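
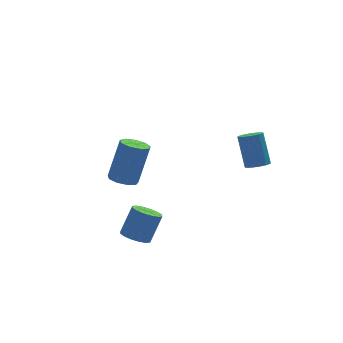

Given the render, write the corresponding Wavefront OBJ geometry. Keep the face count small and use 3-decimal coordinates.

v 3.848 -0.7 -0.069
v 4.248 -0.342 -0.314
v 4.312 0.558 1.104
v 3.912 0.2 1.349
v 3.978 -0.216 -0.381
v 4.041 0.683 1.036
v 3.673 -0.22 -0.365
v 3.737 0.679 1.053
v 3.415 -0.353 -0.269
v 3.478 0.546 1.148
v 3.273 -0.578 -0.12
v 3.337 0.321 1.298
v 3.285 -0.836 0.043
v 3.349 0.063 1.461
v 3.448 -1.058 0.176
v 3.512 -0.158 1.594
v 3.719 -1.183 0.244
v 3.782 -0.284 1.661
v 4.023 -1.179 0.227
v 4.087 -0.28 1.645
v 4.282 -1.046 0.132
v 4.345 -0.147 1.549
v 4.423 -0.821 -0.018
v 4.487 0.078 1.4
v 4.411 -0.563 -0.181
v 4.475 0.336 1.237
v -0.933 3.298 -2.376
v -0.559 2.672 -2.401
v 0.246 3.075 -0.449
v -0.127 3.702 -0.424
v -0.284 3.043 -2.591
v 0.522 3.446 -0.639
v -0.312 3.533 -2.681
v 0.493 3.936 -0.728
v -0.631 3.914 -2.628
v 0.175 4.317 -0.675
v -1.091 4.007 -2.457
v -0.285 4.41 -0.505
v -1.477 3.768 -2.249
v -0.671 4.171 -0.296
v -1.608 3.31 -2.1
v -0.803 3.713 -0.148
v -1.424 2.846 -2.08
v -0.618 3.249 -0.128
v -1.009 2.594 -2.199
v -0.204 2.997 -0.247
v -2.365 -1.318 -2.335
v -1.757 -1.522 -2.64
v -1.027 -1.185 -1.41
v -1.635 -0.982 -1.105
v -1.788 -1.164 -2.72
v -1.058 -0.828 -1.489
v -1.974 -0.848 -2.696
v -1.244 -0.512 -1.465
v -2.264 -0.658 -2.576
v -1.534 -0.321 -1.345
v -2.582 -0.644 -2.391
v -1.852 -0.308 -1.16
v -2.841 -0.812 -2.191
v -2.111 -0.475 -0.961
v -2.973 -1.115 -2.03
v -2.243 -0.778 -0.8
v -2.942 -1.472 -1.951
v -2.212 -1.136 -0.72
v -2.756 -1.788 -1.975
v -2.026 -1.452 -0.744
v -2.466 -1.979 -2.095
v -1.736 -1.642 -0.864
v -2.148 -1.992 -2.28
v -1.418 -1.656 -1.049
v -1.889 -1.825 -2.479
v -1.159 -1.488 -1.249
f 2 1 5
f 2 5 3
f 3 5 6
f 3 6 4
f 5 1 7
f 5 7 6
f 6 7 8
f 6 8 4
f 7 1 9
f 7 9 8
f 8 9 10
f 8 10 4
f 9 1 11
f 9 11 10
f 10 11 12
f 10 12 4
f 11 1 13
f 11 13 12
f 12 13 14
f 12 14 4
f 13 1 15
f 13 15 14
f 14 15 16
f 14 16 4
f 15 1 17
f 15 17 16
f 16 17 18
f 16 18 4
f 17 1 19
f 17 19 18
f 18 19 20
f 18 20 4
f 19 1 21
f 19 21 20
f 20 21 22
f 20 22 4
f 21 1 23
f 21 23 22
f 22 23 24
f 22 24 4
f 23 1 25
f 23 25 24
f 24 25 26
f 24 26 4
f 25 1 2
f 25 2 26
f 26 2 3
f 26 3 4
f 28 27 31
f 28 31 29
f 29 31 32
f 29 32 30
f 31 27 33
f 31 33 32
f 32 33 34
f 32 34 30
f 33 27 35
f 33 35 34
f 34 35 36
f 34 36 30
f 35 27 37
f 35 37 36
f 36 37 38
f 36 38 30
f 37 27 39
f 37 39 38
f 38 39 40
f 38 40 30
f 39 27 41
f 39 41 40
f 40 41 42
f 40 42 30
f 41 27 43
f 41 43 42
f 42 43 44
f 42 44 30
f 43 27 45
f 43 45 44
f 44 45 46
f 44 46 30
f 45 27 28
f 45 28 46
f 46 28 29
f 46 29 30
f 48 47 51
f 48 51 49
f 49 51 52
f 49 52 50
f 51 47 53
f 51 53 52
f 52 53 54
f 52 54 50
f 53 47 55
f 53 55 54
f 54 55 56
f 54 56 50
f 55 47 57
f 55 57 56
f 56 57 58
f 56 58 50
f 57 47 59
f 57 59 58
f 58 59 60
f 58 60 50
f 59 47 61
f 59 61 60
f 60 61 62
f 60 62 50
f 61 47 63
f 61 63 62
f 62 63 64
f 62 64 50
f 63 47 65
f 63 65 64
f 64 65 66
f 64 66 50
f 65 47 67
f 65 67 66
f 66 67 68
f 66 68 50
f 67 47 69
f 67 69 68
f 68 69 70
f 68 70 50
f 69 47 71
f 69 71 70
f 70 71 72
f 70 72 50
f 71 47 48
f 71 48 72
f 72 48 49
f 72 49 50



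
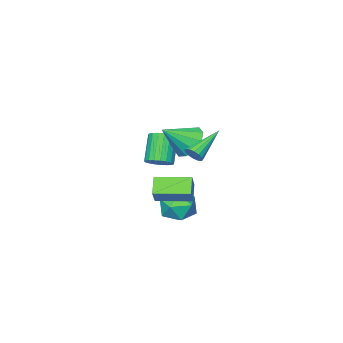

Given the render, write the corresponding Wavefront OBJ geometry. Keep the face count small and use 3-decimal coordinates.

v -0.167 -0.453 1.211
v 0.498 0.116 0.613
v 1.207 -0.927 2.289
v 0.263 0.507 1.084
v -0.136 0.531 1.603
v -0.547 0.179 1.972
v -0.813 -0.414 2.051
v -0.832 -1.023 1.808
v -0.598 -1.413 1.338
v -0.199 -1.438 0.819
v 0.212 -1.086 0.45
v 0.478 -0.492 0.371
v -0.929 -3.639 -1.564
v -0.244 -3.659 -1.19
v -1.087 -4.32 0.318
v -1.771 -4.301 -0.056
v -0.351 -3.361 -1.12
v -1.194 -4.022 0.389
v -0.558 -3.111 -1.126
v -1.401 -3.772 0.383
v -0.829 -2.953 -1.208
v -1.672 -3.614 0.301
v -1.117 -2.913 -1.351
v -1.96 -3.574 0.157
v -1.373 -2.999 -1.532
v -2.216 -3.66 -0.023
v -1.552 -3.196 -1.718
v -2.394 -3.857 -0.21
v -1.622 -3.469 -1.877
v -2.465 -4.13 -0.369
v -1.573 -3.772 -1.983
v -2.416 -4.433 -0.474
v -1.413 -4.052 -2.016
v -2.256 -4.713 -0.507
v -1.168 -4.261 -1.97
v -2.011 -4.922 -0.462
v -0.883 -4.362 -1.855
v -1.726 -5.023 -0.347
v -0.605 -4.338 -1.689
v -1.448 -4.999 -0.181
v -0.383 -4.193 -1.502
v -1.226 -4.855 0.006
v -0.255 -3.953 -1.326
v -1.098 -4.614 0.183
v -0.306 -0.015 -3.732
v 0.291 0.281 -2.865
v 0.389 -1.641 -3.655
v 0.986 -1.345 -2.788
v -0.1 -1.437 -2.699
v -0.53 -0.432 -2.746
v 1.21 -0.928 -3.774
v 0.78 0.077 -3.821
v 1.228 -0.284 -2.89
v 0.418 -0.598 -2.226
v 0.262 -0.762 -4.294
v -0.548 -1.076 -3.63
v 2.437 2.833 2.177
v 2.722 2.863 2.635
v 0.703 2.707 3.263
v 2.662 3.128 2.569
v 2.541 3.314 2.399
v 2.393 3.371 2.169
v 2.257 3.284 1.941
v 2.168 3.076 1.776
v 2.152 2.803 1.719
v 2.212 2.537 1.784
v 2.333 2.351 1.955
v 2.481 2.294 2.185
v 2.617 2.381 2.413
v 2.705 2.589 2.577
v 0.738 0.975 -1.004
v 1.291 1.435 -0.158
v 1.357 1.588 -1.741
v 1.91 2.047 -0.895
v 2.01 -0.407 -1.085
v 2.563 0.052 -0.239
v 2.629 0.205 -1.822
v 3.182 0.665 -0.976
f 2 1 4
f 2 4 3
f 4 1 5
f 4 5 3
f 5 1 6
f 5 6 3
f 6 1 7
f 6 7 3
f 7 1 8
f 7 8 3
f 8 1 9
f 8 9 3
f 9 1 10
f 9 10 3
f 10 1 11
f 10 11 3
f 11 1 12
f 11 12 3
f 12 1 2
f 12 2 3
f 14 13 17
f 14 17 15
f 15 17 18
f 15 18 16
f 17 13 19
f 17 19 18
f 18 19 20
f 18 20 16
f 19 13 21
f 19 21 20
f 20 21 22
f 20 22 16
f 21 13 23
f 21 23 22
f 22 23 24
f 22 24 16
f 23 13 25
f 23 25 24
f 24 25 26
f 24 26 16
f 25 13 27
f 25 27 26
f 26 27 28
f 26 28 16
f 27 13 29
f 27 29 28
f 28 29 30
f 28 30 16
f 29 13 31
f 29 31 30
f 30 31 32
f 30 32 16
f 31 13 33
f 31 33 32
f 32 33 34
f 32 34 16
f 33 13 35
f 33 35 34
f 34 35 36
f 34 36 16
f 35 13 37
f 35 37 36
f 36 37 38
f 36 38 16
f 37 13 39
f 37 39 38
f 38 39 40
f 38 40 16
f 39 13 41
f 39 41 40
f 40 41 42
f 40 42 16
f 41 13 43
f 41 43 42
f 42 43 44
f 42 44 16
f 43 13 14
f 43 14 44
f 44 14 15
f 44 15 16
f 45 56 50
f 45 50 46
f 45 46 52
f 45 52 55
f 45 55 56
f 46 50 54
f 50 56 49
f 56 55 47
f 55 52 51
f 52 46 53
f 48 54 49
f 48 49 47
f 48 47 51
f 48 51 53
f 48 53 54
f 49 54 50
f 47 49 56
f 51 47 55
f 53 51 52
f 54 53 46
f 58 57 60
f 58 60 59
f 60 57 61
f 60 61 59
f 61 57 62
f 61 62 59
f 62 57 63
f 62 63 59
f 63 57 64
f 63 64 59
f 64 57 65
f 64 65 59
f 65 57 66
f 65 66 59
f 66 57 67
f 66 67 59
f 67 57 68
f 67 68 59
f 68 57 69
f 68 69 59
f 69 57 70
f 69 70 59
f 70 57 58
f 70 58 59
f 72 74 71
f 75 72 71
f 71 74 73
f 73 75 71
f 72 78 74
f 76 72 75
f 76 78 72
f 74 78 73
f 77 75 73
f 73 78 77
f 77 76 75
f 78 76 77



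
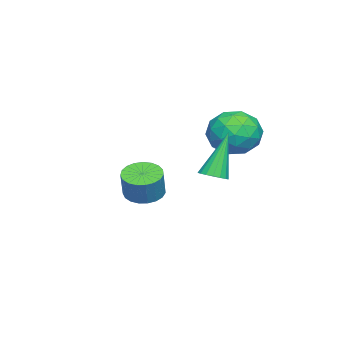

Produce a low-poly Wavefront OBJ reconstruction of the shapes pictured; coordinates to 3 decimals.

v 1.498 0.63 0.039
v 1.944 0.302 0.271
v 0.702 0.95 2.021
v 2.045 0.549 0.272
v 2.038 0.812 0.226
v 1.924 1.039 0.144
v 1.726 1.185 0.041
v 1.482 1.221 -0.063
v 1.242 1.14 -0.146
v 1.052 0.958 -0.193
v 0.951 0.711 -0.194
v 0.958 0.448 -0.149
v 1.072 0.221 -0.066
v 1.27 0.075 0.037
v 1.514 0.039 0.141
v 1.754 0.12 0.224
v -3.199 0.485 1.592
v -2.267 0.234 0.881
v -4.373 -0.494 0.399
v -3.441 -0.745 -0.312
v -3.517 -1.245 0.775
v -2.792 -0.64 1.512
v -3.848 0.38 -0.232
v -3.123 0.985 0.505
v -2.668 0.169 -0.246
v -2.464 -0.835 0.376
v -4.176 0.575 0.904
v -3.972 -0.429 1.526
v -2.63 0.445 1.341
v -4.01 -0.705 -0.061
v -4.055 -0.999 0.577
v -3.507 -1.147 0.159
v -2.938 -0.068 1.712
v -2.391 -0.216 1.294
v -3.125 -1.085 1.232
v -4.249 -0.044 -0.014
v -3.702 -0.192 -0.432
v -3.133 0.887 1.121
v -2.585 0.739 0.703
v -3.515 0.825 0.048
v -2.318 0.26 0.261
v -3.008 -0.316 -0.441
v -3.248 0.345 -0.394
v -2.821 0.701 0.04
v -2.198 -0.33 0.627
v -2.888 -0.906 -0.075
v -2.933 -1.2 0.564
v -2.506 -0.844 0.997
v -2.434 -0.369 -0.036
v -3.752 0.646 1.355
v -4.442 0.07 0.653
v -4.134 0.584 0.283
v -3.707 0.94 0.716
v -3.632 0.056 1.721
v -4.322 -0.52 1.019
v -3.819 -0.961 1.24
v -3.392 -0.605 1.674
v -4.206 0.109 1.316
v -3.346 -3.947 -3.077
v -2.885 -3.26 -3.344
v -2.353 -3.145 -2.13
v -2.814 -3.833 -1.863
v -3.189 -3.105 -3.225
v -2.657 -2.99 -2.011
v -3.521 -3.095 -3.081
v -2.989 -2.98 -1.867
v -3.822 -3.233 -2.936
v -3.29 -3.118 -1.722
v -4.041 -3.494 -2.815
v -3.509 -3.38 -1.601
v -4.14 -3.834 -2.74
v -3.608 -3.72 -1.526
v -4.101 -4.194 -2.723
v -3.57 -4.079 -1.509
v -3.932 -4.51 -2.767
v -3.4 -4.396 -1.553
v -3.662 -4.73 -2.865
v -3.13 -4.615 -1.651
v -3.337 -4.814 -2.999
v -2.805 -4.699 -1.785
v -3.013 -4.748 -3.147
v -2.481 -4.633 -1.933
v -2.747 -4.544 -3.283
v -2.215 -4.429 -2.069
v -2.585 -4.237 -3.383
v -2.053 -4.122 -2.169
v -2.554 -3.879 -3.43
v -2.022 -3.765 -2.217
v -2.66 -3.534 -3.416
v -2.128 -3.419 -2.203
f 2 1 4
f 2 4 3
f 4 1 5
f 4 5 3
f 5 1 6
f 5 6 3
f 6 1 7
f 6 7 3
f 7 1 8
f 7 8 3
f 8 1 9
f 8 9 3
f 9 1 10
f 9 10 3
f 10 1 11
f 10 11 3
f 11 1 12
f 11 12 3
f 12 1 13
f 12 13 3
f 13 1 14
f 13 14 3
f 14 1 15
f 14 15 3
f 15 1 16
f 15 16 3
f 16 1 2
f 16 2 3
f 17 54 33
f 54 28 57
f 33 57 22
f 54 57 33
f 17 33 29
f 33 22 34
f 29 34 18
f 33 34 29
f 17 29 38
f 29 18 39
f 38 39 24
f 29 39 38
f 17 38 50
f 38 24 53
f 50 53 27
f 38 53 50
f 17 50 54
f 50 27 58
f 54 58 28
f 50 58 54
f 18 34 45
f 34 22 48
f 45 48 26
f 34 48 45
f 22 57 35
f 57 28 56
f 35 56 21
f 57 56 35
f 28 58 55
f 58 27 51
f 55 51 19
f 58 51 55
f 27 53 52
f 53 24 40
f 52 40 23
f 53 40 52
f 24 39 44
f 39 18 41
f 44 41 25
f 39 41 44
f 20 46 32
f 46 26 47
f 32 47 21
f 46 47 32
f 20 32 30
f 32 21 31
f 30 31 19
f 32 31 30
f 20 30 37
f 30 19 36
f 37 36 23
f 30 36 37
f 20 37 42
f 37 23 43
f 42 43 25
f 37 43 42
f 20 42 46
f 42 25 49
f 46 49 26
f 42 49 46
f 21 47 35
f 47 26 48
f 35 48 22
f 47 48 35
f 19 31 55
f 31 21 56
f 55 56 28
f 31 56 55
f 23 36 52
f 36 19 51
f 52 51 27
f 36 51 52
f 25 43 44
f 43 23 40
f 44 40 24
f 43 40 44
f 26 49 45
f 49 25 41
f 45 41 18
f 49 41 45
f 60 59 63
f 60 63 61
f 61 63 64
f 61 64 62
f 63 59 65
f 63 65 64
f 64 65 66
f 64 66 62
f 65 59 67
f 65 67 66
f 66 67 68
f 66 68 62
f 67 59 69
f 67 69 68
f 68 69 70
f 68 70 62
f 69 59 71
f 69 71 70
f 70 71 72
f 70 72 62
f 71 59 73
f 71 73 72
f 72 73 74
f 72 74 62
f 73 59 75
f 73 75 74
f 74 75 76
f 74 76 62
f 75 59 77
f 75 77 76
f 76 77 78
f 76 78 62
f 77 59 79
f 77 79 78
f 78 79 80
f 78 80 62
f 79 59 81
f 79 81 80
f 80 81 82
f 80 82 62
f 81 59 83
f 81 83 82
f 82 83 84
f 82 84 62
f 83 59 85
f 83 85 84
f 84 85 86
f 84 86 62
f 85 59 87
f 85 87 86
f 86 87 88
f 86 88 62
f 87 59 89
f 87 89 88
f 88 89 90
f 88 90 62
f 89 59 60
f 89 60 90
f 90 60 61
f 90 61 62



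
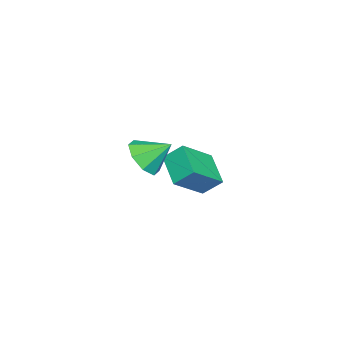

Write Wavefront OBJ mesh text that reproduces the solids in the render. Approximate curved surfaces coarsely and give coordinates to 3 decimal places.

v -3.405 3.405 -1.509
v -4.785 2.36 -0.681
v -3.59 4.339 -0.639
v -4.971 3.293 0.19
v -1.929 2.487 -0.21
v -3.31 1.441 0.619
v -2.115 3.42 0.661
v -3.495 2.375 1.489
v 1.594 2.399 3.476
v 2.537 2.21 4.009
v 1.306 3.581 4.404
v 2.633 2.741 3.363
v 2.12 3.072 2.783
v 1.299 3.009 2.609
v 0.651 2.589 2.943
v 0.554 2.057 3.589
v 1.067 1.726 4.169
v 1.889 1.79 4.343
f 2 4 1
f 5 2 1
f 1 4 3
f 3 5 1
f 2 8 4
f 6 2 5
f 6 8 2
f 4 8 3
f 7 5 3
f 3 8 7
f 7 6 5
f 8 6 7
f 10 9 12
f 10 12 11
f 12 9 13
f 12 13 11
f 13 9 14
f 13 14 11
f 14 9 15
f 14 15 11
f 15 9 16
f 15 16 11
f 16 9 17
f 16 17 11
f 17 9 18
f 17 18 11
f 18 9 10
f 18 10 11



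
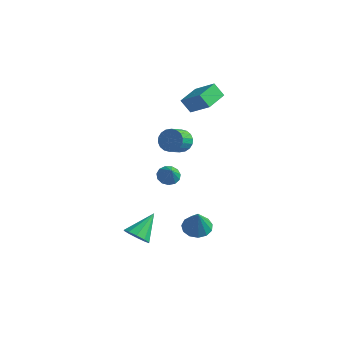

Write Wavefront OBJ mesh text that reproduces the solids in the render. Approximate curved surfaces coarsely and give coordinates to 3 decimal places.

v 3.56 -3.409 1.809
v 3.881 -3.776 1.395
v 4.14 -3.831 2.631
v 4.067 -3.468 1.422
v 4.091 -3.141 1.573
v 3.948 -2.899 1.798
v 3.681 -2.819 2.027
v 3.376 -2.927 2.187
v 3.13 -3.187 2.227
v 3.02 -3.518 2.135
v 3.082 -3.814 1.939
v 3.296 -3.982 1.702
v 3.594 -3.968 1.499
v 1.19 -3.346 -4.156
v 1.628 -3.815 -3.614
v 1.23 -1.954 -2.984
v 1.965 -3.567 -3.921
v 2.006 -3.234 -4.317
v 1.735 -2.944 -4.652
v 1.256 -2.808 -4.797
v 0.751 -2.877 -4.698
v 0.414 -3.125 -4.391
v 0.373 -3.458 -3.994
v 0.644 -3.748 -3.659
v 1.123 -3.884 -3.514
v -0.447 3.024 2.126
v -1.011 2.83 2.941
v -0.631 4.506 2.351
v -1.195 4.312 3.166
v 0.915 3.048 3.074
v 0.351 2.854 3.889
v 0.731 4.53 3.299
v 0.167 4.336 4.114
v 2.393 0.296 -4.722
v 3.196 0.157 -5.025
v 2.887 -0.216 -3.178
v 3.186 0.622 -4.868
v 2.924 0.982 -4.664
v 2.494 1.125 -4.479
v 2.031 1.005 -4.371
v 1.683 0.66 -4.374
v 1.561 0.199 -4.488
v 1.702 -0.231 -4.676
v 2.063 -0.494 -4.878
v 2.529 -0.506 -5.031
v 2.951 -0.263 -5.086
v -1.585 3.493 -0.915
v -1.141 3.872 -0.353
v -1.011 2.846 0.236
v -1.455 2.467 -0.325
v -1.477 3.903 -0.225
v -1.346 2.878 0.365
v -1.834 3.853 -0.233
v -1.703 2.827 0.356
v -2.141 3.732 -0.376
v -2.011 2.706 0.213
v -2.339 3.563 -0.626
v -2.208 2.537 -0.037
v -2.387 3.38 -0.933
v -2.257 2.355 -0.344
v -2.277 3.22 -1.237
v -2.146 2.194 -0.647
v -2.029 3.114 -1.476
v -1.899 2.088 -0.887
v -1.694 3.082 -1.605
v -1.563 2.057 -1.015
v -1.337 3.133 -1.596
v -1.206 2.107 -1.007
v -1.029 3.254 -1.453
v -0.899 2.228 -0.864
v -0.832 3.423 -1.203
v -0.701 2.397 -0.614
v -0.783 3.605 -0.896
v -0.653 2.58 -0.307
v -0.894 3.766 -0.593
v -0.763 2.74 -0.003
f 2 1 4
f 2 4 3
f 4 1 5
f 4 5 3
f 5 1 6
f 5 6 3
f 6 1 7
f 6 7 3
f 7 1 8
f 7 8 3
f 8 1 9
f 8 9 3
f 9 1 10
f 9 10 3
f 10 1 11
f 10 11 3
f 11 1 12
f 11 12 3
f 12 1 13
f 12 13 3
f 13 1 2
f 13 2 3
f 15 14 17
f 15 17 16
f 17 14 18
f 17 18 16
f 18 14 19
f 18 19 16
f 19 14 20
f 19 20 16
f 20 14 21
f 20 21 16
f 21 14 22
f 21 22 16
f 22 14 23
f 22 23 16
f 23 14 24
f 23 24 16
f 24 14 25
f 24 25 16
f 25 14 15
f 25 15 16
f 27 29 26
f 30 27 26
f 26 29 28
f 28 30 26
f 27 33 29
f 31 27 30
f 31 33 27
f 29 33 28
f 32 30 28
f 28 33 32
f 32 31 30
f 33 31 32
f 35 34 37
f 35 37 36
f 37 34 38
f 37 38 36
f 38 34 39
f 38 39 36
f 39 34 40
f 39 40 36
f 40 34 41
f 40 41 36
f 41 34 42
f 41 42 36
f 42 34 43
f 42 43 36
f 43 34 44
f 43 44 36
f 44 34 45
f 44 45 36
f 45 34 46
f 45 46 36
f 46 34 35
f 46 35 36
f 48 47 51
f 48 51 49
f 49 51 52
f 49 52 50
f 51 47 53
f 51 53 52
f 52 53 54
f 52 54 50
f 53 47 55
f 53 55 54
f 54 55 56
f 54 56 50
f 55 47 57
f 55 57 56
f 56 57 58
f 56 58 50
f 57 47 59
f 57 59 58
f 58 59 60
f 58 60 50
f 59 47 61
f 59 61 60
f 60 61 62
f 60 62 50
f 61 47 63
f 61 63 62
f 62 63 64
f 62 64 50
f 63 47 65
f 63 65 64
f 64 65 66
f 64 66 50
f 65 47 67
f 65 67 66
f 66 67 68
f 66 68 50
f 67 47 69
f 67 69 68
f 68 69 70
f 68 70 50
f 69 47 71
f 69 71 70
f 70 71 72
f 70 72 50
f 71 47 73
f 71 73 72
f 72 73 74
f 72 74 50
f 73 47 75
f 73 75 74
f 74 75 76
f 74 76 50
f 75 47 48
f 75 48 76
f 76 48 49
f 76 49 50



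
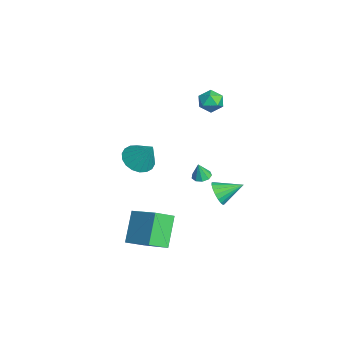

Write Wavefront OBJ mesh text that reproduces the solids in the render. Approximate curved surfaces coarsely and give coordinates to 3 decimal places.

v -2.046 3.398 2.946
v -1.505 2.996 3.431
v -2.975 2.464 3.209
v -2.434 2.062 3.694
v -2.737 2.798 3.93
v -2.162 3.376 3.768
v -2.318 2.084 2.872
v -1.743 2.662 2.71
v -1.673 2.184 3.385
v -1.932 2.625 4.04
v -2.548 2.835 2.6
v -2.807 3.276 3.255
v -2.685 2.312 -3.341
v -2.09 2.269 -3.41
v -2.575 2.088 -2.259
v -2.194 2.656 -3.319
v -2.527 2.882 -3.239
v -2.934 2.841 -3.206
v -3.225 2.552 -3.237
v -3.262 2.151 -3.316
v -3.03 1.825 -3.406
v -2.636 1.727 -3.467
v -2.265 1.903 -3.468
v 1.895 -2.274 -2.417
v 3.478 -1.165 -1.475
v 1.53 -1.184 -3.087
v 3.113 -0.076 -2.144
v 3.207 -2.804 -3.996
v 4.79 -1.696 -3.053
v 2.842 -1.715 -4.665
v 4.425 -0.606 -3.723
v 3.204 2.282 -0.45
v 3.834 2.46 -0.928
v 3.316 3.658 0.21
v 3.552 2.576 -1.12
v 3.201 2.633 -1.18
v 2.851 2.621 -1.096
v 2.571 2.542 -0.883
v 2.416 2.412 -0.585
v 2.417 2.255 -0.26
v 2.574 2.105 0.027
v 2.856 1.989 0.22
v 3.206 1.931 0.28
v 3.557 1.943 0.195
v 3.837 2.022 -0.017
v 3.992 2.153 -0.315
v 3.991 2.309 -0.64
v -3.554 -1.242 -2.129
v -2.752 -0.868 -2.731
v -2.746 -0.498 -0.591
v -3.066 -0.51 -2.739
v -3.476 -0.297 -2.626
v -3.903 -0.271 -2.415
v -4.26 -0.438 -2.147
v -4.477 -0.763 -1.876
v -4.511 -1.184 -1.655
v -4.356 -1.615 -1.528
v -4.042 -1.973 -1.52
v -3.631 -2.186 -1.632
v -3.205 -2.212 -1.844
v -2.848 -2.046 -2.111
v -2.631 -1.72 -2.383
v -2.596 -1.3 -2.604
f 1 12 6
f 1 6 2
f 1 2 8
f 1 8 11
f 1 11 12
f 2 6 10
f 6 12 5
f 12 11 3
f 11 8 7
f 8 2 9
f 4 10 5
f 4 5 3
f 4 3 7
f 4 7 9
f 4 9 10
f 5 10 6
f 3 5 12
f 7 3 11
f 9 7 8
f 10 9 2
f 14 13 16
f 14 16 15
f 16 13 17
f 16 17 15
f 17 13 18
f 17 18 15
f 18 13 19
f 18 19 15
f 19 13 20
f 19 20 15
f 20 13 21
f 20 21 15
f 21 13 22
f 21 22 15
f 22 13 23
f 22 23 15
f 23 13 14
f 23 14 15
f 25 27 24
f 28 25 24
f 24 27 26
f 26 28 24
f 25 31 27
f 29 25 28
f 29 31 25
f 27 31 26
f 30 28 26
f 26 31 30
f 30 29 28
f 31 29 30
f 33 32 35
f 33 35 34
f 35 32 36
f 35 36 34
f 36 32 37
f 36 37 34
f 37 32 38
f 37 38 34
f 38 32 39
f 38 39 34
f 39 32 40
f 39 40 34
f 40 32 41
f 40 41 34
f 41 32 42
f 41 42 34
f 42 32 43
f 42 43 34
f 43 32 44
f 43 44 34
f 44 32 45
f 44 45 34
f 45 32 46
f 45 46 34
f 46 32 47
f 46 47 34
f 47 32 33
f 47 33 34
f 49 48 51
f 49 51 50
f 51 48 52
f 51 52 50
f 52 48 53
f 52 53 50
f 53 48 54
f 53 54 50
f 54 48 55
f 54 55 50
f 55 48 56
f 55 56 50
f 56 48 57
f 56 57 50
f 57 48 58
f 57 58 50
f 58 48 59
f 58 59 50
f 59 48 60
f 59 60 50
f 60 48 61
f 60 61 50
f 61 48 62
f 61 62 50
f 62 48 63
f 62 63 50
f 63 48 49
f 63 49 50



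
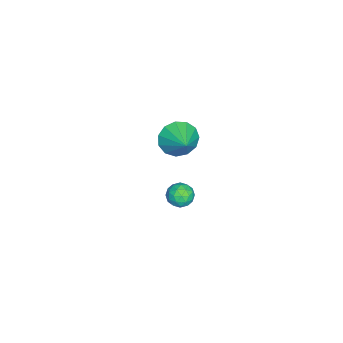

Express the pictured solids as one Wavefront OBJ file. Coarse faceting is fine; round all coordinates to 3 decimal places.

v 3.801 -0.795 0.508
v 4.357 -1.215 0.616
v 3.123 -1.565 1.004
v 3.679 -1.985 1.112
v 3.62 -1.381 1.469
v 4.039 -0.905 1.162
v 3.441 -1.875 0.458
v 3.86 -1.399 0.151
v 4.134 -1.882 0.584
v 4.244 -1.577 1.209
v 3.236 -1.203 0.411
v 3.346 -0.898 1.036
v 4.138 -0.937 0.518
v 3.342 -1.843 1.102
v 3.307 -1.488 1.312
v 3.633 -1.734 1.375
v 3.951 -0.755 0.84
v 4.278 -1.002 0.903
v 3.845 -1.099 1.405
v 3.202 -1.778 0.717
v 3.529 -2.025 0.78
v 3.847 -1.046 0.245
v 4.173 -1.292 0.308
v 3.635 -1.681 0.215
v 4.334 -1.576 0.563
v 3.936 -2.029 0.855
v 3.796 -1.965 0.47
v 4.043 -1.685 0.29
v 4.399 -1.397 0.931
v 4.001 -1.85 1.222
v 3.966 -1.494 1.432
v 4.212 -1.214 1.252
v 4.268 -1.789 0.912
v 3.479 -0.93 0.398
v 3.081 -1.383 0.689
v 3.268 -1.566 0.368
v 3.514 -1.286 0.188
v 3.544 -0.751 0.765
v 3.146 -1.204 1.057
v 3.437 -1.095 1.33
v 3.684 -0.815 1.15
v 3.212 -0.991 0.708
v -2.94 -3.002 -1.826
v -2.387 -3.006 -2.741
v -1.76 -2.338 -1.114
v -2.689 -2.484 -2.727
v -3.07 -2.127 -2.427
v -3.411 -2.047 -1.936
v -3.602 -2.271 -1.41
v -3.583 -2.727 -1.016
v -3.36 -3.27 -0.878
v -3.004 -3.728 -1.042
v -2.628 -3.956 -1.454
v -2.351 -3.88 -1.985
v -2.261 -3.526 -2.464
f 1 38 17
f 38 12 41
f 17 41 6
f 38 41 17
f 1 17 13
f 17 6 18
f 13 18 2
f 17 18 13
f 1 13 22
f 13 2 23
f 22 23 8
f 13 23 22
f 1 22 34
f 22 8 37
f 34 37 11
f 22 37 34
f 1 34 38
f 34 11 42
f 38 42 12
f 34 42 38
f 2 18 29
f 18 6 32
f 29 32 10
f 18 32 29
f 6 41 19
f 41 12 40
f 19 40 5
f 41 40 19
f 12 42 39
f 42 11 35
f 39 35 3
f 42 35 39
f 11 37 36
f 37 8 24
f 36 24 7
f 37 24 36
f 8 23 28
f 23 2 25
f 28 25 9
f 23 25 28
f 4 30 16
f 30 10 31
f 16 31 5
f 30 31 16
f 4 16 14
f 16 5 15
f 14 15 3
f 16 15 14
f 4 14 21
f 14 3 20
f 21 20 7
f 14 20 21
f 4 21 26
f 21 7 27
f 26 27 9
f 21 27 26
f 4 26 30
f 26 9 33
f 30 33 10
f 26 33 30
f 5 31 19
f 31 10 32
f 19 32 6
f 31 32 19
f 3 15 39
f 15 5 40
f 39 40 12
f 15 40 39
f 7 20 36
f 20 3 35
f 36 35 11
f 20 35 36
f 9 27 28
f 27 7 24
f 28 24 8
f 27 24 28
f 10 33 29
f 33 9 25
f 29 25 2
f 33 25 29
f 44 43 46
f 44 46 45
f 46 43 47
f 46 47 45
f 47 43 48
f 47 48 45
f 48 43 49
f 48 49 45
f 49 43 50
f 49 50 45
f 50 43 51
f 50 51 45
f 51 43 52
f 51 52 45
f 52 43 53
f 52 53 45
f 53 43 54
f 53 54 45
f 54 43 55
f 54 55 45
f 55 43 44
f 55 44 45



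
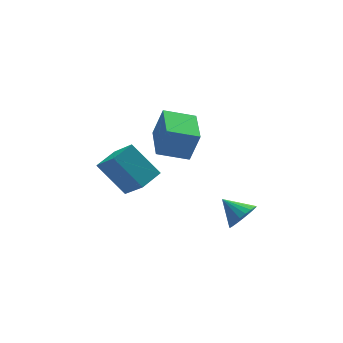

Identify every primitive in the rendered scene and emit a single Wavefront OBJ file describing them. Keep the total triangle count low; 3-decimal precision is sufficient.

v 1.711 -3.77 -3.792
v 2.182 -3.995 -3.097
v 1.189 -2.69 -3.088
v 2.408 -3.773 -3.271
v 2.512 -3.549 -3.536
v 2.479 -3.364 -3.845
v 2.312 -3.249 -4.145
v 2.041 -3.224 -4.384
v 1.713 -3.294 -4.52
v 1.385 -3.445 -4.531
v 1.113 -3.653 -4.413
v 0.944 -3.881 -4.189
v 0.908 -4.09 -3.896
v 1.011 -4.243 -3.584
v 1.234 -4.315 -3.309
v 1.54 -4.292 -3.117
v 1.876 -4.179 -3.042
v -1.07 -0.398 -0.666
v -0.605 -0.574 0.897
v -0.302 1.503 -0.68
v 0.162 1.326 0.883
v 0.378 -0.986 -1.163
v 0.842 -1.163 0.4
v 1.145 0.914 -1.177
v 1.61 0.738 0.386
v -1.407 0.35 -3.453
v -2.286 1.648 -1.952
v -1.693 1.7 -4.788
v -2.572 2.998 -3.287
v -0.208 0.862 -3.193
v -1.087 2.16 -1.692
v -0.494 2.212 -4.528
v -1.373 3.51 -3.027
f 2 1 4
f 2 4 3
f 4 1 5
f 4 5 3
f 5 1 6
f 5 6 3
f 6 1 7
f 6 7 3
f 7 1 8
f 7 8 3
f 8 1 9
f 8 9 3
f 9 1 10
f 9 10 3
f 10 1 11
f 10 11 3
f 11 1 12
f 11 12 3
f 12 1 13
f 12 13 3
f 13 1 14
f 13 14 3
f 14 1 15
f 14 15 3
f 15 1 16
f 15 16 3
f 16 1 17
f 16 17 3
f 17 1 2
f 17 2 3
f 19 21 18
f 22 19 18
f 18 21 20
f 20 22 18
f 19 25 21
f 23 19 22
f 23 25 19
f 21 25 20
f 24 22 20
f 20 25 24
f 24 23 22
f 25 23 24
f 27 29 26
f 30 27 26
f 26 29 28
f 28 30 26
f 27 33 29
f 31 27 30
f 31 33 27
f 29 33 28
f 32 30 28
f 28 33 32
f 32 31 30
f 33 31 32



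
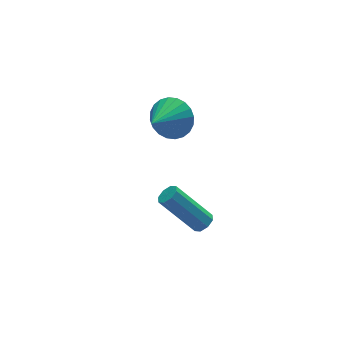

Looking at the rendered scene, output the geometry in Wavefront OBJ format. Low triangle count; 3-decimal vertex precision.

v 3.865 -3.395 -3.013
v 4.132 -3.657 -2.681
v 3.001 -2.747 -1.055
v 2.735 -2.485 -1.387
v 4.29 -3.318 -2.761
v 3.16 -2.408 -1.134
v 4.199 -3.024 -2.989
v 3.069 -2.114 -1.362
v 3.913 -2.947 -3.231
v 2.783 -2.037 -1.604
v 3.599 -3.133 -3.345
v 2.468 -2.223 -1.719
v 3.44 -3.472 -3.266
v 2.31 -2.562 -1.639
v 3.531 -3.766 -3.038
v 2.401 -2.856 -1.411
v 3.817 -3.843 -2.796
v 2.687 -2.933 -1.169
v 3.471 -1.427 2.276
v 3.863 -1.108 3.093
v 2.229 -2.173 3.164
v 3.633 -0.826 3.007
v 3.377 -0.635 2.811
v 3.136 -0.564 2.533
v 2.946 -0.625 2.216
v 2.836 -0.808 1.908
v 2.823 -1.085 1.656
v 2.908 -1.414 1.499
v 3.079 -1.745 1.46
v 3.31 -2.027 1.545
v 3.565 -2.218 1.742
v 3.806 -2.289 2.02
v 3.996 -2.228 2.337
v 4.106 -2.045 2.644
v 4.12 -1.768 2.896
v 4.034 -1.439 3.054
f 2 1 5
f 2 5 3
f 3 5 6
f 3 6 4
f 5 1 7
f 5 7 6
f 6 7 8
f 6 8 4
f 7 1 9
f 7 9 8
f 8 9 10
f 8 10 4
f 9 1 11
f 9 11 10
f 10 11 12
f 10 12 4
f 11 1 13
f 11 13 12
f 12 13 14
f 12 14 4
f 13 1 15
f 13 15 14
f 14 15 16
f 14 16 4
f 15 1 17
f 15 17 16
f 16 17 18
f 16 18 4
f 17 1 2
f 17 2 18
f 18 2 3
f 18 3 4
f 20 19 22
f 20 22 21
f 22 19 23
f 22 23 21
f 23 19 24
f 23 24 21
f 24 19 25
f 24 25 21
f 25 19 26
f 25 26 21
f 26 19 27
f 26 27 21
f 27 19 28
f 27 28 21
f 28 19 29
f 28 29 21
f 29 19 30
f 29 30 21
f 30 19 31
f 30 31 21
f 31 19 32
f 31 32 21
f 32 19 33
f 32 33 21
f 33 19 34
f 33 34 21
f 34 19 35
f 34 35 21
f 35 19 36
f 35 36 21
f 36 19 20
f 36 20 21



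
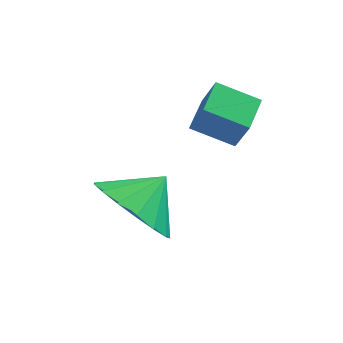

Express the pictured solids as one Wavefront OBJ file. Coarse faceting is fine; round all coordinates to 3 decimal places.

v -1.887 -3.14 -3.165
v -1.495 -2.682 -4.024
v -1.233 -2.52 -2.535
v -1.887 -2.393 -3.902
v -2.28 -2.275 -3.611
v -2.582 -2.355 -3.218
v -2.725 -2.615 -2.812
v -2.676 -2.996 -2.487
v -2.447 -3.409 -2.318
v -2.089 -3.761 -2.342
v -1.685 -3.971 -2.555
v -1.327 -3.991 -2.908
v -1.098 -3.816 -3.319
v -1.049 -3.486 -3.695
v -1.193 -3.077 -3.95
v -0.871 -1.389 -1.913
v -0.562 -1.623 -1.067
v -0.683 -0.506 -1.737
v -0.374 -0.74 -0.891
v 0.114 -1.52 -2.309
v 0.423 -1.754 -1.463
v 0.302 -0.637 -2.133
v 0.611 -0.871 -1.287
f 2 1 4
f 2 4 3
f 4 1 5
f 4 5 3
f 5 1 6
f 5 6 3
f 6 1 7
f 6 7 3
f 7 1 8
f 7 8 3
f 8 1 9
f 8 9 3
f 9 1 10
f 9 10 3
f 10 1 11
f 10 11 3
f 11 1 12
f 11 12 3
f 12 1 13
f 12 13 3
f 13 1 14
f 13 14 3
f 14 1 15
f 14 15 3
f 15 1 2
f 15 2 3
f 17 19 16
f 20 17 16
f 16 19 18
f 18 20 16
f 17 23 19
f 21 17 20
f 21 23 17
f 19 23 18
f 22 20 18
f 18 23 22
f 22 21 20
f 23 21 22



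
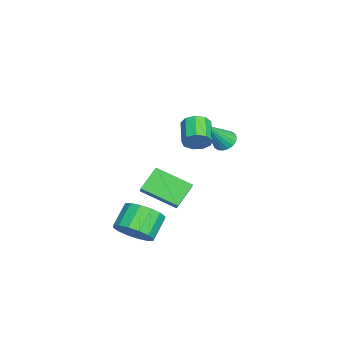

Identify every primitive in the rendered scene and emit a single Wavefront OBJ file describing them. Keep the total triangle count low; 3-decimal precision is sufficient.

v -2.681 -0.125 -0.961
v -2.071 0.099 -1.161
v -1.799 -1.095 0.641
v -2.166 0.319 -0.976
v -2.363 0.45 -0.787
v -2.624 0.468 -0.634
v -2.895 0.368 -0.545
v -3.124 0.17 -0.539
v -3.265 -0.086 -0.616
v -3.291 -0.35 -0.762
v -3.195 -0.569 -0.947
v -2.998 -0.701 -1.135
v -2.738 -0.719 -1.289
v -2.467 -0.618 -1.377
v -2.238 -0.421 -1.384
v -2.096 -0.165 -1.307
v 4.042 -3.878 -3.526
v 4.771 -3.496 -2.859
v 3.728 -3.061 -1.967
v 2.998 -3.442 -2.634
v 4.656 -3.079 -3.197
v 3.613 -2.644 -2.305
v 4.376 -2.876 -3.623
v 3.333 -2.441 -2.731
v 4.007 -2.942 -4.023
v 2.963 -2.507 -3.131
v 3.647 -3.258 -4.29
v 2.603 -2.823 -3.398
v 3.392 -3.74 -4.352
v 2.349 -3.305 -3.46
v 3.312 -4.259 -4.193
v 2.269 -3.824 -3.301
v 3.427 -4.676 -3.855
v 2.384 -4.241 -2.963
v 3.707 -4.879 -3.429
v 2.664 -4.444 -2.537
v 4.077 -4.813 -3.029
v 3.033 -4.378 -2.137
v 4.437 -4.497 -2.762
v 3.393 -4.062 -1.87
v 4.691 -4.015 -2.7
v 3.648 -3.58 -1.808
v 0.173 -4.042 -3.096
v -0.747 -3.409 -2.156
v 0.575 -2.197 -3.945
v -0.346 -1.564 -3.005
v 1.106 -3.876 -2.295
v 0.185 -3.243 -1.355
v 1.507 -2.031 -3.144
v 0.587 -1.398 -2.204
v 1.45 -1.135 1.339
v 1.732 -1.614 1.827
v 0.473 -1.785 2.389
v 0.19 -1.305 1.901
v 1.752 -1.144 2.014
v 0.493 -1.315 2.576
v 1.631 -0.67 1.886
v 0.371 -0.841 2.448
v 1.425 -0.413 1.501
v 0.165 -0.584 2.063
v 1.23 -0.494 1.041
v -0.03 -0.665 1.603
v 1.139 -0.875 0.72
v -0.121 -1.045 1.282
v 1.193 -1.377 0.689
v -0.067 -1.548 1.251
v 1.367 -1.766 0.962
v 0.107 -1.937 1.524
v 1.58 -1.859 1.411
v 0.321 -2.03 1.973
f 2 1 4
f 2 4 3
f 4 1 5
f 4 5 3
f 5 1 6
f 5 6 3
f 6 1 7
f 6 7 3
f 7 1 8
f 7 8 3
f 8 1 9
f 8 9 3
f 9 1 10
f 9 10 3
f 10 1 11
f 10 11 3
f 11 1 12
f 11 12 3
f 12 1 13
f 12 13 3
f 13 1 14
f 13 14 3
f 14 1 15
f 14 15 3
f 15 1 16
f 15 16 3
f 16 1 2
f 16 2 3
f 18 17 21
f 18 21 19
f 19 21 22
f 19 22 20
f 21 17 23
f 21 23 22
f 22 23 24
f 22 24 20
f 23 17 25
f 23 25 24
f 24 25 26
f 24 26 20
f 25 17 27
f 25 27 26
f 26 27 28
f 26 28 20
f 27 17 29
f 27 29 28
f 28 29 30
f 28 30 20
f 29 17 31
f 29 31 30
f 30 31 32
f 30 32 20
f 31 17 33
f 31 33 32
f 32 33 34
f 32 34 20
f 33 17 35
f 33 35 34
f 34 35 36
f 34 36 20
f 35 17 37
f 35 37 36
f 36 37 38
f 36 38 20
f 37 17 39
f 37 39 38
f 38 39 40
f 38 40 20
f 39 17 41
f 39 41 40
f 40 41 42
f 40 42 20
f 41 17 18
f 41 18 42
f 42 18 19
f 42 19 20
f 44 46 43
f 47 44 43
f 43 46 45
f 45 47 43
f 44 50 46
f 48 44 47
f 48 50 44
f 46 50 45
f 49 47 45
f 45 50 49
f 49 48 47
f 50 48 49
f 52 51 55
f 52 55 53
f 53 55 56
f 53 56 54
f 55 51 57
f 55 57 56
f 56 57 58
f 56 58 54
f 57 51 59
f 57 59 58
f 58 59 60
f 58 60 54
f 59 51 61
f 59 61 60
f 60 61 62
f 60 62 54
f 61 51 63
f 61 63 62
f 62 63 64
f 62 64 54
f 63 51 65
f 63 65 64
f 64 65 66
f 64 66 54
f 65 51 67
f 65 67 66
f 66 67 68
f 66 68 54
f 67 51 69
f 67 69 68
f 68 69 70
f 68 70 54
f 69 51 52
f 69 52 70
f 70 52 53
f 70 53 54



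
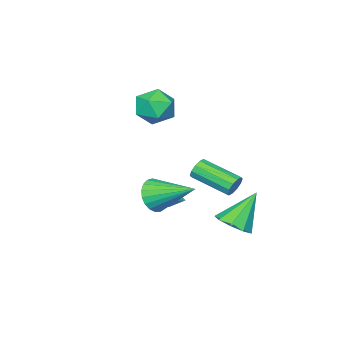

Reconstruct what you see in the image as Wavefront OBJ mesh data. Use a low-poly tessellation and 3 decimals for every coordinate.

v 3.642 1.437 0.317
v 4.342 1.36 0.844
v 3.178 3.283 1.203
v 4.484 1.534 0.555
v 4.48 1.692 0.225
v 4.331 1.805 -0.089
v 4.063 1.855 -0.334
v 3.722 1.833 -0.465
v 3.368 1.742 -0.462
v 3.061 1.598 -0.324
v 2.854 1.427 -0.075
v 2.784 1.257 0.241
v 2.862 1.119 0.571
v 3.075 1.035 0.856
v 3.386 1.021 1.049
v 3.742 1.079 1.114
v 4.08 1.199 1.042
v -0.534 -1.774 3.29
v 0.333 -2.357 3.478
v -1.053 -2.923 2.122
v -0.186 -3.506 2.31
v -0.943 -3.426 3.051
v -0.622 -2.716 3.773
v -0.098 -2.564 1.827
v 0.223 -1.854 2.549
v 0.603 -2.846 2.574
v 0.081 -3.378 3.33
v -0.801 -1.902 2.27
v -1.323 -2.434 3.026
v 1.489 -0.132 -1.194
v 1.84 -0.073 -1.64
v 2.071 1.632 -0.506
v 1.654 0.019 -1.719
v 1.442 0.088 -1.718
v 1.238 0.124 -1.637
v 1.072 0.121 -1.489
v 0.97 0.08 -1.297
v 0.946 0.006 -1.088
v 1.005 -0.088 -0.896
v 1.138 -0.19 -0.749
v 1.324 -0.282 -0.67
v 1.536 -0.351 -0.67
v 1.74 -0.387 -0.751
v 1.906 -0.384 -0.899
v 2.008 -0.343 -1.092
v 2.032 -0.269 -1.3
v 1.973 -0.175 -1.493
v -1.848 0.796 -1.454
v -1.568 0.692 -1.952
v -1.093 -1.139 -1.303
v -1.372 -1.036 -0.806
v -1.334 0.835 -1.721
v -0.859 -0.997 -1.072
v -1.296 0.962 -1.388
v -0.821 -0.869 -0.74
v -1.469 1.026 -1.081
v -0.993 -0.805 -0.432
v -1.786 1.002 -0.916
v -1.311 -0.829 -0.267
v -2.127 0.899 -0.957
v -1.652 -0.932 -0.308
v -2.361 0.757 -1.188
v -1.886 -1.075 -0.539
v -2.399 0.629 -1.52
v -1.924 -1.202 -0.872
v -2.227 0.565 -1.828
v -1.751 -1.266 -1.179
v -1.909 0.589 -1.993
v -1.434 -1.242 -1.344
v 0.318 2.754 -2.218
v 1.061 2.59 -1.7
v -0.758 3.046 -0.582
v 1.023 3.204 -1.834
v 0.656 3.607 -2.148
v 0.13 3.611 -2.495
v -0.307 3.214 -2.712
v -0.452 2.602 -2.698
v -0.236 2.061 -2.459
v 0.239 1.844 -2.108
v 0.751 2.053 -1.808
f 2 1 4
f 2 4 3
f 4 1 5
f 4 5 3
f 5 1 6
f 5 6 3
f 6 1 7
f 6 7 3
f 7 1 8
f 7 8 3
f 8 1 9
f 8 9 3
f 9 1 10
f 9 10 3
f 10 1 11
f 10 11 3
f 11 1 12
f 11 12 3
f 12 1 13
f 12 13 3
f 13 1 14
f 13 14 3
f 14 1 15
f 14 15 3
f 15 1 16
f 15 16 3
f 16 1 17
f 16 17 3
f 17 1 2
f 17 2 3
f 18 29 23
f 18 23 19
f 18 19 25
f 18 25 28
f 18 28 29
f 19 23 27
f 23 29 22
f 29 28 20
f 28 25 24
f 25 19 26
f 21 27 22
f 21 22 20
f 21 20 24
f 21 24 26
f 21 26 27
f 22 27 23
f 20 22 29
f 24 20 28
f 26 24 25
f 27 26 19
f 31 30 33
f 31 33 32
f 33 30 34
f 33 34 32
f 34 30 35
f 34 35 32
f 35 30 36
f 35 36 32
f 36 30 37
f 36 37 32
f 37 30 38
f 37 38 32
f 38 30 39
f 38 39 32
f 39 30 40
f 39 40 32
f 40 30 41
f 40 41 32
f 41 30 42
f 41 42 32
f 42 30 43
f 42 43 32
f 43 30 44
f 43 44 32
f 44 30 45
f 44 45 32
f 45 30 46
f 45 46 32
f 46 30 47
f 46 47 32
f 47 30 31
f 47 31 32
f 49 48 52
f 49 52 50
f 50 52 53
f 50 53 51
f 52 48 54
f 52 54 53
f 53 54 55
f 53 55 51
f 54 48 56
f 54 56 55
f 55 56 57
f 55 57 51
f 56 48 58
f 56 58 57
f 57 58 59
f 57 59 51
f 58 48 60
f 58 60 59
f 59 60 61
f 59 61 51
f 60 48 62
f 60 62 61
f 61 62 63
f 61 63 51
f 62 48 64
f 62 64 63
f 63 64 65
f 63 65 51
f 64 48 66
f 64 66 65
f 65 66 67
f 65 67 51
f 66 48 68
f 66 68 67
f 67 68 69
f 67 69 51
f 68 48 49
f 68 49 69
f 69 49 50
f 69 50 51
f 71 70 73
f 71 73 72
f 73 70 74
f 73 74 72
f 74 70 75
f 74 75 72
f 75 70 76
f 75 76 72
f 76 70 77
f 76 77 72
f 77 70 78
f 77 78 72
f 78 70 79
f 78 79 72
f 79 70 80
f 79 80 72
f 80 70 71
f 80 71 72



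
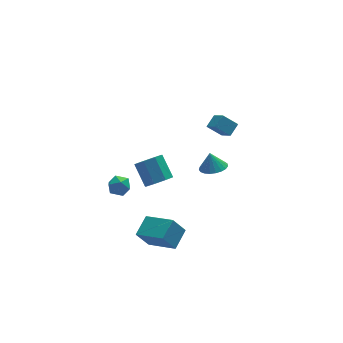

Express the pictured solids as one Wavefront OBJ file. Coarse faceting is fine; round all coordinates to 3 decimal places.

v -2.952 -2.995 0.681
v -2.503 -2.473 0.218
v -2.699 -1.402 1.236
v -3.148 -1.925 1.699
v -3.122 -2.452 0.077
v -3.318 -1.382 1.095
v -3.642 -2.75 0.29
v -3.838 -1.679 1.308
v -3.757 -3.191 0.732
v -3.953 -2.12 1.75
v -3.401 -3.518 1.144
v -3.597 -2.447 2.162
v -2.782 -3.538 1.285
v -2.978 -2.468 2.303
v -2.262 -3.241 1.072
v -2.458 -2.17 2.09
v -2.147 -2.8 0.63
v -2.343 -1.729 1.648
v 0.016 -3.234 1.121
v 0.753 -2.979 1.11
v -0.076 -2.926 2.099
v 0.589 -2.717 1.012
v 0.326 -2.544 0.932
v 0.01 -2.491 0.886
v -0.305 -2.566 0.879
v -0.565 -2.757 0.915
v -0.724 -3.03 0.986
v -0.756 -3.339 1.081
v -0.653 -3.63 1.182
v -0.435 -3.852 1.273
v -0.139 -3.967 1.338
v 0.184 -3.956 1.365
v 0.478 -3.82 1.349
v 0.692 -3.583 1.295
v 0.79 -3.285 1.21
v -3.696 -3.335 -4.283
v -4.385 -3.266 -3.195
v -2.807 -2.503 -3.774
v -3.496 -2.434 -2.685
v -2.724 -4.806 -3.575
v -3.413 -4.737 -2.486
v -1.835 -3.974 -3.065
v -2.524 -3.905 -1.977
v 0.911 -3.326 3.61
v 0.204 -2.948 4.257
v 0.764 -2.49 2.96
v 0.056 -2.112 3.606
v 1.504 -2.908 4.014
v 0.796 -2.53 4.66
v 1.356 -2.072 3.363
v 0.649 -1.694 4.01
v -3.791 1.31 -3.647
v -3.19 1.002 -3.355
v -4.43 0.958 -2.705
v -3.829 0.65 -2.413
v -3.88 1.382 -2.461
v -3.485 1.6 -3.043
v -4.135 0.36 -3.017
v -3.74 0.578 -3.599
v -3.402 0.415 -2.965
v -3.245 1.046 -2.622
v -4.375 0.914 -3.438
v -4.218 1.545 -3.095
f 2 1 5
f 2 5 3
f 3 5 6
f 3 6 4
f 5 1 7
f 5 7 6
f 6 7 8
f 6 8 4
f 7 1 9
f 7 9 8
f 8 9 10
f 8 10 4
f 9 1 11
f 9 11 10
f 10 11 12
f 10 12 4
f 11 1 13
f 11 13 12
f 12 13 14
f 12 14 4
f 13 1 15
f 13 15 14
f 14 15 16
f 14 16 4
f 15 1 17
f 15 17 16
f 16 17 18
f 16 18 4
f 17 1 2
f 17 2 18
f 18 2 3
f 18 3 4
f 20 19 22
f 20 22 21
f 22 19 23
f 22 23 21
f 23 19 24
f 23 24 21
f 24 19 25
f 24 25 21
f 25 19 26
f 25 26 21
f 26 19 27
f 26 27 21
f 27 19 28
f 27 28 21
f 28 19 29
f 28 29 21
f 29 19 30
f 29 30 21
f 30 19 31
f 30 31 21
f 31 19 32
f 31 32 21
f 32 19 33
f 32 33 21
f 33 19 34
f 33 34 21
f 34 19 35
f 34 35 21
f 35 19 20
f 35 20 21
f 37 39 36
f 40 37 36
f 36 39 38
f 38 40 36
f 37 43 39
f 41 37 40
f 41 43 37
f 39 43 38
f 42 40 38
f 38 43 42
f 42 41 40
f 43 41 42
f 45 47 44
f 48 45 44
f 44 47 46
f 46 48 44
f 45 51 47
f 49 45 48
f 49 51 45
f 47 51 46
f 50 48 46
f 46 51 50
f 50 49 48
f 51 49 50
f 52 63 57
f 52 57 53
f 52 53 59
f 52 59 62
f 52 62 63
f 53 57 61
f 57 63 56
f 63 62 54
f 62 59 58
f 59 53 60
f 55 61 56
f 55 56 54
f 55 54 58
f 55 58 60
f 55 60 61
f 56 61 57
f 54 56 63
f 58 54 62
f 60 58 59
f 61 60 53



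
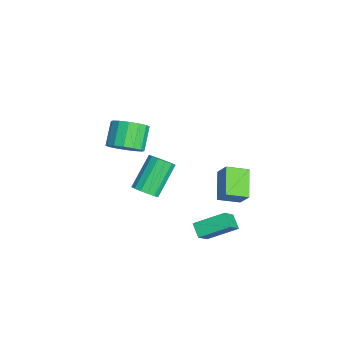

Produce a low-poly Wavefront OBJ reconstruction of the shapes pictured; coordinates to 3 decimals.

v 3.483 0.756 -4.987
v 2.778 0.571 -4.512
v 3.598 2.318 -4.206
v 2.894 2.133 -3.731
v 4.286 0.207 -4.009
v 3.582 0.022 -3.534
v 4.402 1.769 -3.228
v 3.697 1.584 -2.753
v 2.351 -3.135 1.62
v 2.774 -3.693 2.263
v 1.771 -3.323 3.243
v 1.349 -2.765 2.6
v 2.987 -3.253 2.316
v 1.985 -2.883 3.296
v 3.031 -2.782 2.182
v 2.028 -2.412 3.162
v 2.892 -2.405 1.898
v 1.889 -2.035 2.878
v 2.609 -2.224 1.54
v 1.606 -1.854 2.52
v 2.256 -2.287 1.203
v 1.253 -1.917 2.182
v 1.929 -2.577 0.977
v 0.926 -2.207 1.957
v 1.715 -3.017 0.924
v 0.713 -2.647 1.904
v 1.672 -3.488 1.058
v 0.669 -3.118 2.038
v 1.811 -3.865 1.342
v 0.808 -3.495 2.322
v 2.094 -4.046 1.7
v 1.091 -3.676 2.68
v 2.447 -3.983 2.038
v 1.444 -3.613 3.017
v 3.379 2.392 -2.305
v 3.435 1.229 -1.907
v 1.926 2.615 -1.451
v 1.982 1.453 -1.053
v 3.958 2.727 -1.407
v 4.014 1.565 -1.009
v 2.505 2.951 -0.553
v 2.561 1.788 -0.155
v 0.406 -1.999 -3.718
v 1.019 -1.592 -3.528
v -0.113 -0.574 -2.053
v -0.726 -0.981 -2.242
v 0.841 -1.383 -3.809
v -0.291 -0.364 -2.334
v 0.546 -1.338 -4.066
v -0.586 -0.32 -2.591
v 0.214 -1.471 -4.229
v -0.918 -0.453 -2.754
v -0.067 -1.745 -4.256
v -1.199 -0.727 -2.78
v -0.221 -2.088 -4.138
v -1.353 -1.069 -2.662
v -0.207 -2.406 -3.907
v -1.339 -1.388 -2.432
v -0.029 -2.616 -3.626
v -1.161 -1.597 -2.151
v 0.266 -2.66 -3.369
v -0.866 -1.642 -1.894
v 0.598 -2.527 -3.206
v -0.534 -1.509 -1.731
v 0.879 -2.253 -3.18
v -0.253 -1.235 -1.704
v 1.033 -1.911 -3.298
v -0.099 -0.892 -1.822
f 2 4 1
f 5 2 1
f 1 4 3
f 3 5 1
f 2 8 4
f 6 2 5
f 6 8 2
f 4 8 3
f 7 5 3
f 3 8 7
f 7 6 5
f 8 6 7
f 10 9 13
f 10 13 11
f 11 13 14
f 11 14 12
f 13 9 15
f 13 15 14
f 14 15 16
f 14 16 12
f 15 9 17
f 15 17 16
f 16 17 18
f 16 18 12
f 17 9 19
f 17 19 18
f 18 19 20
f 18 20 12
f 19 9 21
f 19 21 20
f 20 21 22
f 20 22 12
f 21 9 23
f 21 23 22
f 22 23 24
f 22 24 12
f 23 9 25
f 23 25 24
f 24 25 26
f 24 26 12
f 25 9 27
f 25 27 26
f 26 27 28
f 26 28 12
f 27 9 29
f 27 29 28
f 28 29 30
f 28 30 12
f 29 9 31
f 29 31 30
f 30 31 32
f 30 32 12
f 31 9 33
f 31 33 32
f 32 33 34
f 32 34 12
f 33 9 10
f 33 10 34
f 34 10 11
f 34 11 12
f 36 38 35
f 39 36 35
f 35 38 37
f 37 39 35
f 36 42 38
f 40 36 39
f 40 42 36
f 38 42 37
f 41 39 37
f 37 42 41
f 41 40 39
f 42 40 41
f 44 43 47
f 44 47 45
f 45 47 48
f 45 48 46
f 47 43 49
f 47 49 48
f 48 49 50
f 48 50 46
f 49 43 51
f 49 51 50
f 50 51 52
f 50 52 46
f 51 43 53
f 51 53 52
f 52 53 54
f 52 54 46
f 53 43 55
f 53 55 54
f 54 55 56
f 54 56 46
f 55 43 57
f 55 57 56
f 56 57 58
f 56 58 46
f 57 43 59
f 57 59 58
f 58 59 60
f 58 60 46
f 59 43 61
f 59 61 60
f 60 61 62
f 60 62 46
f 61 43 63
f 61 63 62
f 62 63 64
f 62 64 46
f 63 43 65
f 63 65 64
f 64 65 66
f 64 66 46
f 65 43 67
f 65 67 66
f 66 67 68
f 66 68 46
f 67 43 44
f 67 44 68
f 68 44 45
f 68 45 46



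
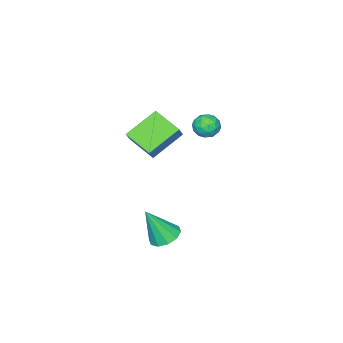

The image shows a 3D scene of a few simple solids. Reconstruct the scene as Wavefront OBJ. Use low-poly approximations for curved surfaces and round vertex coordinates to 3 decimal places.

v -2.191 -1.987 2.239
v -1.604 -1.705 2.971
v -2.123 -0.691 1.686
v -1.536 -0.41 2.418
v -0.824 -2.45 1.322
v -0.237 -2.169 2.054
v -0.756 -1.155 0.769
v -0.169 -0.873 1.501
v -0.627 -0.43 -3.717
v -0.286 -1.009 -4.05
v -0.053 -1.01 -2.123
v 0.015 -0.657 -4.031
v 0.071 -0.218 -3.891
v -0.14 0.139 -3.685
v -0.537 0.279 -3.491
v -0.968 0.149 -3.383
v -1.269 -0.203 -3.403
v -1.325 -0.642 -3.542
v -1.114 -0.999 -3.748
v -0.717 -1.14 -3.942
v -3.561 -0.223 1.112
v -3.249 -0.598 1.545
v -4.351 -0.922 1.075
v -4.039 -1.297 1.508
v -4.286 -0.722 1.693
v -3.798 -0.291 1.715
v -3.802 -1.229 0.905
v -3.314 -0.798 0.927
v -3.398 -1.22 1.417
v -3.698 -0.907 1.904
v -3.902 -0.613 0.716
v -4.202 -0.3 1.203
v -3.336 -0.35 1.332
v -4.264 -1.17 1.288
v -4.41 -0.833 1.397
v -4.227 -1.053 1.651
v -3.658 -0.169 1.432
v -3.475 -0.389 1.686
v -4.085 -0.462 1.773
v -4.125 -1.131 0.934
v -3.942 -1.351 1.188
v -3.373 -0.467 0.969
v -3.19 -0.687 1.223
v -3.515 -1.058 0.847
v -3.24 -0.935 1.511
v -3.704 -1.346 1.489
v -3.565 -1.306 1.134
v -3.278 -1.052 1.148
v -3.416 -0.751 1.797
v -3.881 -1.162 1.775
v -4.026 -0.824 1.884
v -3.739 -0.571 1.897
v -3.504 -1.117 1.722
v -3.719 -0.358 0.845
v -4.184 -0.769 0.823
v -3.861 -0.949 0.723
v -3.574 -0.696 0.736
v -3.896 -0.174 1.131
v -4.36 -0.585 1.109
v -4.322 -0.468 1.472
v -4.035 -0.214 1.486
v -4.096 -0.403 0.898
f 2 4 1
f 5 2 1
f 1 4 3
f 3 5 1
f 2 8 4
f 6 2 5
f 6 8 2
f 4 8 3
f 7 5 3
f 3 8 7
f 7 6 5
f 8 6 7
f 10 9 12
f 10 12 11
f 12 9 13
f 12 13 11
f 13 9 14
f 13 14 11
f 14 9 15
f 14 15 11
f 15 9 16
f 15 16 11
f 16 9 17
f 16 17 11
f 17 9 18
f 17 18 11
f 18 9 19
f 18 19 11
f 19 9 20
f 19 20 11
f 20 9 10
f 20 10 11
f 21 58 37
f 58 32 61
f 37 61 26
f 58 61 37
f 21 37 33
f 37 26 38
f 33 38 22
f 37 38 33
f 21 33 42
f 33 22 43
f 42 43 28
f 33 43 42
f 21 42 54
f 42 28 57
f 54 57 31
f 42 57 54
f 21 54 58
f 54 31 62
f 58 62 32
f 54 62 58
f 22 38 49
f 38 26 52
f 49 52 30
f 38 52 49
f 26 61 39
f 61 32 60
f 39 60 25
f 61 60 39
f 32 62 59
f 62 31 55
f 59 55 23
f 62 55 59
f 31 57 56
f 57 28 44
f 56 44 27
f 57 44 56
f 28 43 48
f 43 22 45
f 48 45 29
f 43 45 48
f 24 50 36
f 50 30 51
f 36 51 25
f 50 51 36
f 24 36 34
f 36 25 35
f 34 35 23
f 36 35 34
f 24 34 41
f 34 23 40
f 41 40 27
f 34 40 41
f 24 41 46
f 41 27 47
f 46 47 29
f 41 47 46
f 24 46 50
f 46 29 53
f 50 53 30
f 46 53 50
f 25 51 39
f 51 30 52
f 39 52 26
f 51 52 39
f 23 35 59
f 35 25 60
f 59 60 32
f 35 60 59
f 27 40 56
f 40 23 55
f 56 55 31
f 40 55 56
f 29 47 48
f 47 27 44
f 48 44 28
f 47 44 48
f 30 53 49
f 53 29 45
f 49 45 22
f 53 45 49



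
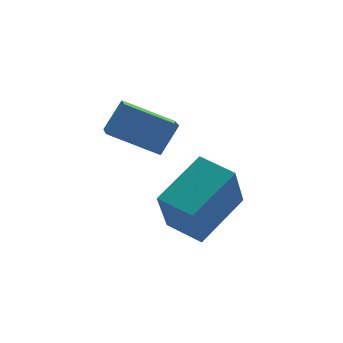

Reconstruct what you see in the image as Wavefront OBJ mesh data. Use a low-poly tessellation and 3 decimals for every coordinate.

v -2.921 0.565 -3.417
v -3.176 -0.161 -3.078
v -3.995 1.24 -2.779
v -4.25 0.515 -2.441
v -2.37 0.725 -2.659
v -2.625 -0 -2.321
v -3.444 1.401 -2.022
v -3.699 0.675 -1.683
v -3.026 -1.993 -4.972
v -3.5 -2.464 -3.607
v -3.473 -1.1 -4.819
v -3.947 -1.572 -3.454
v -1.673 -1.428 -4.306
v -2.147 -1.9 -2.941
v -2.12 -0.536 -4.153
v -2.594 -1.007 -2.788
f 2 4 1
f 5 2 1
f 1 4 3
f 3 5 1
f 2 8 4
f 6 2 5
f 6 8 2
f 4 8 3
f 7 5 3
f 3 8 7
f 7 6 5
f 8 6 7
f 10 12 9
f 13 10 9
f 9 12 11
f 11 13 9
f 10 16 12
f 14 10 13
f 14 16 10
f 12 16 11
f 15 13 11
f 11 16 15
f 15 14 13
f 16 14 15



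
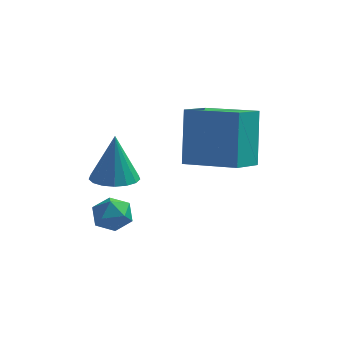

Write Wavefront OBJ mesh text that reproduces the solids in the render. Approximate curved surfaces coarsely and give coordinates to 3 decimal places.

v -1.513 -0.605 -0.505
v -1.66 0.321 1.463
v -1.081 0.631 -1.055
v -1.228 1.557 0.913
v 0.368 -1.097 -0.133
v 0.221 -0.171 1.835
v 0.8 0.139 -0.683
v 0.653 1.065 1.285
v -3.497 -0.508 -3.031
v -3.189 -0.854 -2.445
v -4.171 -1.486 -3.255
v -3.863 -1.832 -2.669
v -4.323 -1.254 -2.562
v -3.907 -0.65 -2.424
v -3.453 -1.69 -3.276
v -3.037 -1.086 -3.138
v -3.162 -1.585 -2.597
v -3.7 -1.315 -2.155
v -3.66 -1.025 -3.545
v -4.198 -0.755 -3.103
v -3.524 -1.414 -0.965
v -2.859 -0.938 -1.024
v -3.556 -1.146 0.825
v -3.157 -0.687 -1.067
v -3.54 -0.603 -1.086
v -3.919 -0.704 -1.078
v -4.208 -0.968 -1.044
v -4.339 -1.334 -0.992
v -4.284 -1.719 -0.933
v -4.055 -2.033 -0.882
v -3.704 -2.205 -0.85
v -3.311 -2.196 -0.844
v -2.968 -2.008 -0.866
v -2.751 -1.684 -0.911
v -2.712 -1.298 -0.968
f 2 4 1
f 5 2 1
f 1 4 3
f 3 5 1
f 2 8 4
f 6 2 5
f 6 8 2
f 4 8 3
f 7 5 3
f 3 8 7
f 7 6 5
f 8 6 7
f 9 20 14
f 9 14 10
f 9 10 16
f 9 16 19
f 9 19 20
f 10 14 18
f 14 20 13
f 20 19 11
f 19 16 15
f 16 10 17
f 12 18 13
f 12 13 11
f 12 11 15
f 12 15 17
f 12 17 18
f 13 18 14
f 11 13 20
f 15 11 19
f 17 15 16
f 18 17 10
f 22 21 24
f 22 24 23
f 24 21 25
f 24 25 23
f 25 21 26
f 25 26 23
f 26 21 27
f 26 27 23
f 27 21 28
f 27 28 23
f 28 21 29
f 28 29 23
f 29 21 30
f 29 30 23
f 30 21 31
f 30 31 23
f 31 21 32
f 31 32 23
f 32 21 33
f 32 33 23
f 33 21 34
f 33 34 23
f 34 21 35
f 34 35 23
f 35 21 22
f 35 22 23



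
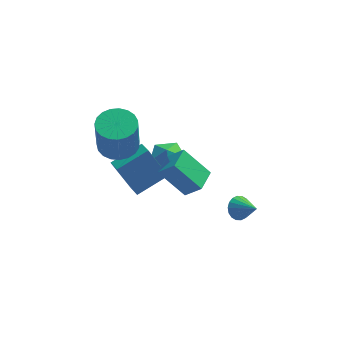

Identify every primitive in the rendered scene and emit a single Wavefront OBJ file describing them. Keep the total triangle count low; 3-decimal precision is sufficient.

v -0.878 4.196 -2.867
v 0.148 4.25 -2.791
v -0.728 3.03 -4.049
v 0.298 3.084 -3.973
v -0.256 2.685 -3.201
v -0.348 3.406 -2.47
v -0.232 3.874 -4.37
v -0.324 4.595 -3.639
v 0.548 4.051 -3.72
v 0.533 3.317 -2.997
v -1.113 3.963 -3.843
v -1.128 3.229 -3.12
v 2.843 0.606 -4.145
v 3.34 1.017 -4.223
v 3.577 -0.146 -3.415
v 3.209 1.119 -3.987
v 3.005 1.119 -3.781
v 2.769 1.018 -3.648
v 2.548 0.835 -3.613
v 2.385 0.607 -3.684
v 2.312 0.378 -3.846
v 2.345 0.195 -4.068
v 2.476 0.093 -4.304
v 2.68 0.093 -4.51
v 2.916 0.194 -4.643
v 3.138 0.377 -4.677
v 3.301 0.605 -4.607
v 3.373 0.833 -4.445
v -2.563 2.084 -0.609
v -1.805 1.49 -0.725
v -1.859 1.042 1.234
v -2.617 1.636 1.349
v -1.625 1.84 -0.639
v -1.678 1.392 1.319
v -1.607 2.233 -0.549
v -1.66 1.785 1.41
v -1.754 2.6 -0.469
v -1.807 2.152 1.489
v -2.041 2.878 -0.414
v -2.095 2.43 1.545
v -2.418 3.018 -0.392
v -2.472 2.57 1.567
v -2.821 2.997 -0.408
v -2.874 2.549 1.551
v -3.179 2.818 -0.458
v -3.232 2.37 1.5
v -3.43 2.512 -0.535
v -3.484 2.064 1.424
v -3.532 2.132 -0.625
v -3.585 1.685 1.334
v -3.466 1.744 -0.712
v -3.52 1.296 1.247
v -3.244 1.415 -0.781
v -3.298 0.967 1.178
v -2.904 1.201 -0.821
v -2.958 0.753 1.138
v -2.506 1.14 -0.824
v -2.559 0.692 1.135
v -2.117 1.242 -0.79
v -2.17 0.794 1.169
v 0.255 -2.592 0.388
v -0.886 -2.14 1.607
v 0.698 -1.51 0.401
v -0.443 -1.057 1.62
v 0.943 -2.883 1.14
v -0.198 -2.43 2.359
v 1.386 -1.8 1.153
v 0.245 -1.348 2.372
v -1.759 0.575 -2.91
v -2.637 0.951 -1.361
v -2.046 1.455 -3.287
v -2.924 1.832 -1.738
v -0.336 1.308 -2.282
v -1.214 1.685 -0.733
v -0.623 2.189 -2.659
v -1.501 2.565 -1.11
f 1 12 6
f 1 6 2
f 1 2 8
f 1 8 11
f 1 11 12
f 2 6 10
f 6 12 5
f 12 11 3
f 11 8 7
f 8 2 9
f 4 10 5
f 4 5 3
f 4 3 7
f 4 7 9
f 4 9 10
f 5 10 6
f 3 5 12
f 7 3 11
f 9 7 8
f 10 9 2
f 14 13 16
f 14 16 15
f 16 13 17
f 16 17 15
f 17 13 18
f 17 18 15
f 18 13 19
f 18 19 15
f 19 13 20
f 19 20 15
f 20 13 21
f 20 21 15
f 21 13 22
f 21 22 15
f 22 13 23
f 22 23 15
f 23 13 24
f 23 24 15
f 24 13 25
f 24 25 15
f 25 13 26
f 25 26 15
f 26 13 27
f 26 27 15
f 27 13 28
f 27 28 15
f 28 13 14
f 28 14 15
f 30 29 33
f 30 33 31
f 31 33 34
f 31 34 32
f 33 29 35
f 33 35 34
f 34 35 36
f 34 36 32
f 35 29 37
f 35 37 36
f 36 37 38
f 36 38 32
f 37 29 39
f 37 39 38
f 38 39 40
f 38 40 32
f 39 29 41
f 39 41 40
f 40 41 42
f 40 42 32
f 41 29 43
f 41 43 42
f 42 43 44
f 42 44 32
f 43 29 45
f 43 45 44
f 44 45 46
f 44 46 32
f 45 29 47
f 45 47 46
f 46 47 48
f 46 48 32
f 47 29 49
f 47 49 48
f 48 49 50
f 48 50 32
f 49 29 51
f 49 51 50
f 50 51 52
f 50 52 32
f 51 29 53
f 51 53 52
f 52 53 54
f 52 54 32
f 53 29 55
f 53 55 54
f 54 55 56
f 54 56 32
f 55 29 57
f 55 57 56
f 56 57 58
f 56 58 32
f 57 29 59
f 57 59 58
f 58 59 60
f 58 60 32
f 59 29 30
f 59 30 60
f 60 30 31
f 60 31 32
f 62 64 61
f 65 62 61
f 61 64 63
f 63 65 61
f 62 68 64
f 66 62 65
f 66 68 62
f 64 68 63
f 67 65 63
f 63 68 67
f 67 66 65
f 68 66 67
f 70 72 69
f 73 70 69
f 69 72 71
f 71 73 69
f 70 76 72
f 74 70 73
f 74 76 70
f 72 76 71
f 75 73 71
f 71 76 75
f 75 74 73
f 76 74 75



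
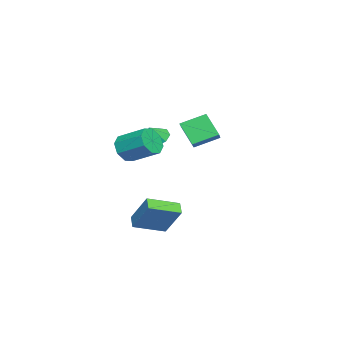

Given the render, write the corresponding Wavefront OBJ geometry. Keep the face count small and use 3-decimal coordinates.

v 0.245 0.442 -4.903
v 0.908 1.539 -3.139
v 0.918 0.731 -5.335
v 1.58 1.827 -3.571
v 1.28 -1.107 -4.329
v 1.942 -0.011 -2.565
v 1.952 -0.819 -4.761
v 2.615 0.278 -2.997
v -3.663 -1.096 0.057
v -3.209 -1.528 -0.425
v -2.957 -1.364 0.963
v -3.03 -0.951 -0.393
v -3.221 -0.459 -0.098
v -3.671 -0.34 0.287
v -4.117 -0.663 0.538
v -4.296 -1.24 0.507
v -4.105 -1.732 0.212
v -3.654 -1.851 -0.174
v 3.054 -0.823 1.378
v 3.721 -0.637 0.757
v 4.052 0.929 1.581
v 3.386 0.743 2.202
v 3.084 -0.394 0.553
v 3.415 1.171 1.377
v 2.429 -0.403 0.832
v 2.76 1.162 1.657
v 2.141 -0.657 1.431
v 2.472 0.908 2.255
v 2.388 -1.009 1.999
v 2.719 0.557 2.823
v 3.025 -1.251 2.203
v 3.356 0.314 3.027
v 3.68 -1.242 1.923
v 4.011 0.323 2.748
v 3.968 -0.988 1.325
v 4.299 0.577 2.149
v 1.096 1.65 2.559
v 2.065 1.835 3.11
v 0.497 2.937 3.183
v 1.466 3.122 3.733
v 1.634 2.498 1.327
v 2.603 2.683 1.877
v 1.035 3.785 1.95
v 2.004 3.97 2.501
f 2 4 1
f 5 2 1
f 1 4 3
f 3 5 1
f 2 8 4
f 6 2 5
f 6 8 2
f 4 8 3
f 7 5 3
f 3 8 7
f 7 6 5
f 8 6 7
f 10 9 12
f 10 12 11
f 12 9 13
f 12 13 11
f 13 9 14
f 13 14 11
f 14 9 15
f 14 15 11
f 15 9 16
f 15 16 11
f 16 9 17
f 16 17 11
f 17 9 18
f 17 18 11
f 18 9 10
f 18 10 11
f 20 19 23
f 20 23 21
f 21 23 24
f 21 24 22
f 23 19 25
f 23 25 24
f 24 25 26
f 24 26 22
f 25 19 27
f 25 27 26
f 26 27 28
f 26 28 22
f 27 19 29
f 27 29 28
f 28 29 30
f 28 30 22
f 29 19 31
f 29 31 30
f 30 31 32
f 30 32 22
f 31 19 33
f 31 33 32
f 32 33 34
f 32 34 22
f 33 19 35
f 33 35 34
f 34 35 36
f 34 36 22
f 35 19 20
f 35 20 36
f 36 20 21
f 36 21 22
f 38 40 37
f 41 38 37
f 37 40 39
f 39 41 37
f 38 44 40
f 42 38 41
f 42 44 38
f 40 44 39
f 43 41 39
f 39 44 43
f 43 42 41
f 44 42 43



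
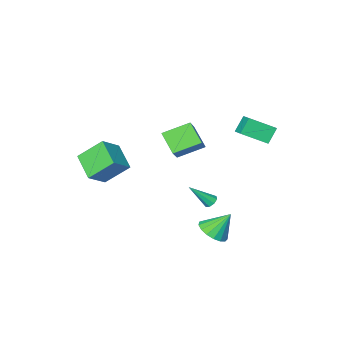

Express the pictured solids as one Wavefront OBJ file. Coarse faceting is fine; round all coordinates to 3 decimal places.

v -0.653 3.177 -3.909
v 0.154 2.833 -3.28
v -1.607 3.643 -2.431
v 0.267 3.33 -3.364
v 0.168 3.793 -3.573
v -0.118 4.114 -3.86
v -0.527 4.221 -4.157
v -0.965 4.088 -4.398
v -1.332 3.747 -4.527
v -1.543 3.275 -4.514
v -1.55 2.781 -4.363
v -1.352 2.378 -4.108
v -0.993 2.157 -3.807
v -0.557 2.17 -3.53
v -0.143 2.414 -3.34
v -4.991 2.655 3.772
v -3.55 1.81 4.635
v -4.599 3.89 4.328
v -3.159 3.045 5.191
v -4.261 2.875 2.769
v -2.821 2.03 3.632
v -3.87 4.11 3.325
v -2.429 3.265 4.188
v -0.836 2.632 -1.63
v -0.513 3 -1.77
v 0.396 2.068 -0.27
v -0.763 3.118 -1.495
v -1.056 2.951 -1.299
v -1.22 2.596 -1.297
v -1.159 2.263 -1.491
v -0.909 2.145 -1.766
v -0.616 2.313 -1.962
v -0.451 2.667 -1.964
v 2.383 -3.011 1.307
v 3.706 -2.639 2.308
v 2.576 -1.223 0.387
v 3.899 -0.851 1.389
v 3.681 -3.869 -0.089
v 5.004 -3.497 0.913
v 3.874 -2.081 -1.008
v 5.197 -1.709 -0.007
v -1.567 -4.142 0.289
v -3.282 -3.54 1.051
v -1.617 -2.818 -0.87
v -3.332 -2.217 -0.108
v -0.608 -3.003 1.548
v -2.323 -2.402 2.31
v -0.658 -1.68 0.389
v -2.373 -1.078 1.151
f 2 1 4
f 2 4 3
f 4 1 5
f 4 5 3
f 5 1 6
f 5 6 3
f 6 1 7
f 6 7 3
f 7 1 8
f 7 8 3
f 8 1 9
f 8 9 3
f 9 1 10
f 9 10 3
f 10 1 11
f 10 11 3
f 11 1 12
f 11 12 3
f 12 1 13
f 12 13 3
f 13 1 14
f 13 14 3
f 14 1 15
f 14 15 3
f 15 1 2
f 15 2 3
f 17 19 16
f 20 17 16
f 16 19 18
f 18 20 16
f 17 23 19
f 21 17 20
f 21 23 17
f 19 23 18
f 22 20 18
f 18 23 22
f 22 21 20
f 23 21 22
f 25 24 27
f 25 27 26
f 27 24 28
f 27 28 26
f 28 24 29
f 28 29 26
f 29 24 30
f 29 30 26
f 30 24 31
f 30 31 26
f 31 24 32
f 31 32 26
f 32 24 33
f 32 33 26
f 33 24 25
f 33 25 26
f 35 37 34
f 38 35 34
f 34 37 36
f 36 38 34
f 35 41 37
f 39 35 38
f 39 41 35
f 37 41 36
f 40 38 36
f 36 41 40
f 40 39 38
f 41 39 40
f 43 45 42
f 46 43 42
f 42 45 44
f 44 46 42
f 43 49 45
f 47 43 46
f 47 49 43
f 45 49 44
f 48 46 44
f 44 49 48
f 48 47 46
f 49 47 48



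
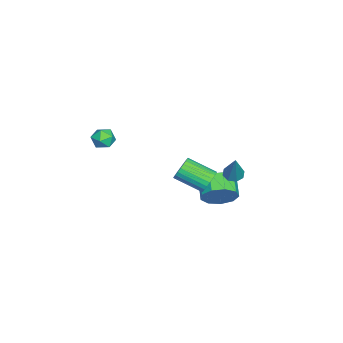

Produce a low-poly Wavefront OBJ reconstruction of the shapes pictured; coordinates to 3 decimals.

v -1.809 1.957 -2.506
v -1.368 1.639 -3.051
v -1.589 0.006 -2.279
v -2.031 0.323 -1.734
v -1.163 1.709 -2.844
v -1.384 0.076 -2.071
v -1.056 1.817 -2.585
v -1.277 0.184 -1.812
v -1.064 1.947 -2.313
v -1.285 0.314 -1.541
v -1.185 2.077 -2.072
v -1.406 0.444 -1.299
v -1.402 2.19 -1.896
v -1.623 0.557 -1.124
v -1.68 2.267 -1.813
v -1.901 0.634 -1.041
v -1.978 2.296 -1.836
v -2.199 0.663 -1.064
v -2.251 2.274 -1.961
v -2.472 0.641 -1.189
v -2.456 2.204 -2.169
v -2.677 0.571 -1.396
v -2.563 2.096 -2.428
v -2.784 0.463 -1.655
v -2.555 1.966 -2.699
v -2.776 0.333 -1.927
v -2.434 1.836 -2.941
v -2.655 0.203 -2.168
v -2.217 1.723 -3.116
v -2.438 0.09 -2.344
v -1.939 1.646 -3.199
v -2.16 0.013 -2.427
v -1.641 1.617 -3.176
v -1.862 -0.016 -2.404
v -2.129 2.469 -3.903
v -1.6 2.112 -3.044
v -2.702 1.794 -2.498
v -3.231 2.151 -3.357
v -1.763 2.82 -2.961
v -2.865 2.503 -2.415
v -2.097 3.364 -3.319
v -3.199 3.047 -2.773
v -2.446 3.489 -3.95
v -3.548 3.172 -3.404
v -2.647 3.137 -4.559
v -3.749 2.82 -4.013
v -2.605 2.471 -4.861
v -3.707 2.154 -4.315
v -2.341 1.805 -4.715
v -3.442 1.488 -4.169
v -1.977 1.449 -4.189
v -3.079 1.132 -3.643
v -1.685 1.57 -3.529
v -2.787 1.253 -2.983
v 1.219 3.727 0.665
v 1.71 3.514 0.443
v 2.081 3.953 2.355
v 1.681 3.955 0.399
v 1.381 4.263 0.511
v 0.986 4.256 0.714
v 0.727 3.94 0.888
v 0.756 3.5 0.932
v 1.056 3.192 0.82
v 1.451 3.198 0.617
v 1.981 -2.564 3.772
v 2.65 -2.316 3.725
v 2.23 -3.384 2.995
v 2.899 -3.136 2.948
v 2.679 -3.459 3.546
v 2.525 -2.952 4.027
v 2.355 -2.748 2.693
v 2.201 -2.241 3.174
v 2.881 -2.43 3.058
v 3.081 -2.869 3.586
v 1.799 -2.831 3.134
v 1.999 -3.27 3.662
f 2 1 5
f 2 5 3
f 3 5 6
f 3 6 4
f 5 1 7
f 5 7 6
f 6 7 8
f 6 8 4
f 7 1 9
f 7 9 8
f 8 9 10
f 8 10 4
f 9 1 11
f 9 11 10
f 10 11 12
f 10 12 4
f 11 1 13
f 11 13 12
f 12 13 14
f 12 14 4
f 13 1 15
f 13 15 14
f 14 15 16
f 14 16 4
f 15 1 17
f 15 17 16
f 16 17 18
f 16 18 4
f 17 1 19
f 17 19 18
f 18 19 20
f 18 20 4
f 19 1 21
f 19 21 20
f 20 21 22
f 20 22 4
f 21 1 23
f 21 23 22
f 22 23 24
f 22 24 4
f 23 1 25
f 23 25 24
f 24 25 26
f 24 26 4
f 25 1 27
f 25 27 26
f 26 27 28
f 26 28 4
f 27 1 29
f 27 29 28
f 28 29 30
f 28 30 4
f 29 1 31
f 29 31 30
f 30 31 32
f 30 32 4
f 31 1 33
f 31 33 32
f 32 33 34
f 32 34 4
f 33 1 2
f 33 2 34
f 34 2 3
f 34 3 4
f 36 35 39
f 36 39 37
f 37 39 40
f 37 40 38
f 39 35 41
f 39 41 40
f 40 41 42
f 40 42 38
f 41 35 43
f 41 43 42
f 42 43 44
f 42 44 38
f 43 35 45
f 43 45 44
f 44 45 46
f 44 46 38
f 45 35 47
f 45 47 46
f 46 47 48
f 46 48 38
f 47 35 49
f 47 49 48
f 48 49 50
f 48 50 38
f 49 35 51
f 49 51 50
f 50 51 52
f 50 52 38
f 51 35 53
f 51 53 52
f 52 53 54
f 52 54 38
f 53 35 36
f 53 36 54
f 54 36 37
f 54 37 38
f 56 55 58
f 56 58 57
f 58 55 59
f 58 59 57
f 59 55 60
f 59 60 57
f 60 55 61
f 60 61 57
f 61 55 62
f 61 62 57
f 62 55 63
f 62 63 57
f 63 55 64
f 63 64 57
f 64 55 56
f 64 56 57
f 65 76 70
f 65 70 66
f 65 66 72
f 65 72 75
f 65 75 76
f 66 70 74
f 70 76 69
f 76 75 67
f 75 72 71
f 72 66 73
f 68 74 69
f 68 69 67
f 68 67 71
f 68 71 73
f 68 73 74
f 69 74 70
f 67 69 76
f 71 67 75
f 73 71 72
f 74 73 66



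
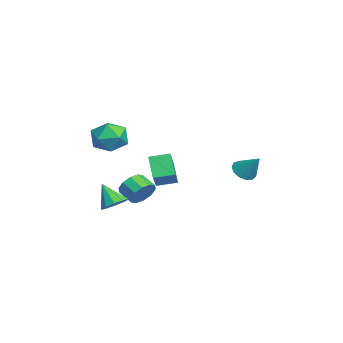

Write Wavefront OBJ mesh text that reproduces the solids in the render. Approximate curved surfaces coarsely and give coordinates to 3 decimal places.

v 2.59 -1.46 -1.653
v 1.532 -1.624 -0.518
v 2.65 -0.313 -1.432
v 1.592 -0.476 -0.297
v 3.668 -1.704 -0.683
v 2.61 -1.867 0.452
v 3.728 -0.556 -0.462
v 2.67 -0.72 0.673
v 2.813 -3.663 -2.857
v 3.356 -3.264 -2.374
v 2.147 -4.297 -1.583
v 2.947 -2.96 -2.437
v 2.487 -2.926 -2.66
v 2.151 -3.173 -2.958
v 2.068 -3.607 -3.218
v 2.269 -4.063 -3.34
v 2.678 -4.366 -3.277
v 3.138 -4.401 -3.053
v 3.474 -4.154 -2.755
v 3.558 -3.719 -2.495
v 0.851 3.422 -1.323
v 1.312 2.796 -1.261
v 1.669 4.138 -0.177
v 1.5 3.058 -1.559
v 1.481 3.436 -1.782
v 1.263 3.81 -1.86
v 0.913 4.06 -1.767
v 0.544 4.107 -1.533
v 0.273 3.937 -1.232
v 0.184 3.603 -0.961
v 0.308 3.212 -0.804
v 0.604 2.887 -0.812
v 0.978 2.732 -0.982
v 0.853 -2.029 -2.882
v 1.392 -2.111 -2.205
v 0.666 -2.714 -1.7
v 0.127 -2.631 -2.378
v 1.088 -1.676 -2.123
v 0.362 -2.278 -1.618
v 0.694 -1.375 -2.331
v -0.032 -1.978 -1.826
v 0.361 -1.324 -2.75
v -0.366 -1.927 -2.245
v 0.215 -1.542 -3.219
v -0.511 -2.145 -2.715
v 0.314 -1.946 -3.56
v -0.412 -2.549 -3.055
v 0.618 -2.382 -3.642
v -0.108 -2.984 -3.137
v 1.012 -2.682 -3.434
v 0.286 -3.285 -2.929
v 1.346 -2.733 -3.015
v 0.619 -3.336 -2.51
v 1.491 -2.515 -2.545
v 0.765 -3.118 -2.041
v -0.268 -3.138 1.135
v 0.796 -2.819 0.812
v 0.404 -4.781 1.728
v 1.468 -4.462 1.405
v 0.955 -3.941 2.301
v 0.54 -2.926 1.935
v 0.66 -4.674 0.605
v 0.245 -3.659 0.239
v 1.369 -3.769 0.484
v 1.552 -3.316 1.533
v -0.352 -4.284 1.007
v -0.169 -3.831 2.056
f 2 4 1
f 5 2 1
f 1 4 3
f 3 5 1
f 2 8 4
f 6 2 5
f 6 8 2
f 4 8 3
f 7 5 3
f 3 8 7
f 7 6 5
f 8 6 7
f 10 9 12
f 10 12 11
f 12 9 13
f 12 13 11
f 13 9 14
f 13 14 11
f 14 9 15
f 14 15 11
f 15 9 16
f 15 16 11
f 16 9 17
f 16 17 11
f 17 9 18
f 17 18 11
f 18 9 19
f 18 19 11
f 19 9 20
f 19 20 11
f 20 9 10
f 20 10 11
f 22 21 24
f 22 24 23
f 24 21 25
f 24 25 23
f 25 21 26
f 25 26 23
f 26 21 27
f 26 27 23
f 27 21 28
f 27 28 23
f 28 21 29
f 28 29 23
f 29 21 30
f 29 30 23
f 30 21 31
f 30 31 23
f 31 21 32
f 31 32 23
f 32 21 33
f 32 33 23
f 33 21 22
f 33 22 23
f 35 34 38
f 35 38 36
f 36 38 39
f 36 39 37
f 38 34 40
f 38 40 39
f 39 40 41
f 39 41 37
f 40 34 42
f 40 42 41
f 41 42 43
f 41 43 37
f 42 34 44
f 42 44 43
f 43 44 45
f 43 45 37
f 44 34 46
f 44 46 45
f 45 46 47
f 45 47 37
f 46 34 48
f 46 48 47
f 47 48 49
f 47 49 37
f 48 34 50
f 48 50 49
f 49 50 51
f 49 51 37
f 50 34 52
f 50 52 51
f 51 52 53
f 51 53 37
f 52 34 54
f 52 54 53
f 53 54 55
f 53 55 37
f 54 34 35
f 54 35 55
f 55 35 36
f 55 36 37
f 56 67 61
f 56 61 57
f 56 57 63
f 56 63 66
f 56 66 67
f 57 61 65
f 61 67 60
f 67 66 58
f 66 63 62
f 63 57 64
f 59 65 60
f 59 60 58
f 59 58 62
f 59 62 64
f 59 64 65
f 60 65 61
f 58 60 67
f 62 58 66
f 64 62 63
f 65 64 57

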